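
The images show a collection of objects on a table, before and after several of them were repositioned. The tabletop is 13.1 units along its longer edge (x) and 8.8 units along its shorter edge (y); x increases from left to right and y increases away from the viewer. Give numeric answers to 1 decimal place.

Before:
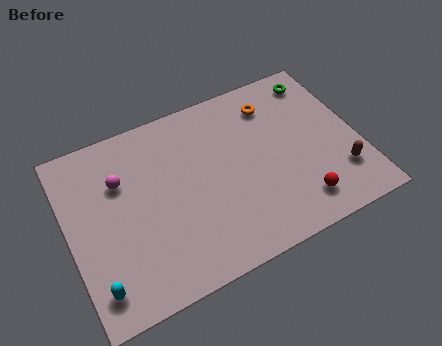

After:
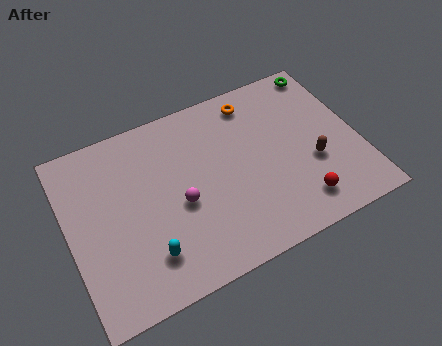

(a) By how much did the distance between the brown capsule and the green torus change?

-0.4

The distance was about 5.2 in the first image and 4.8 in the second, so they moved 0.4 units closer together.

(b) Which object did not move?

the red sphere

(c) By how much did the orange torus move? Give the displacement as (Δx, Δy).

(-0.8, 0.5)

The orange torus was at about (9.6, 7.0) and moved to about (8.8, 7.5).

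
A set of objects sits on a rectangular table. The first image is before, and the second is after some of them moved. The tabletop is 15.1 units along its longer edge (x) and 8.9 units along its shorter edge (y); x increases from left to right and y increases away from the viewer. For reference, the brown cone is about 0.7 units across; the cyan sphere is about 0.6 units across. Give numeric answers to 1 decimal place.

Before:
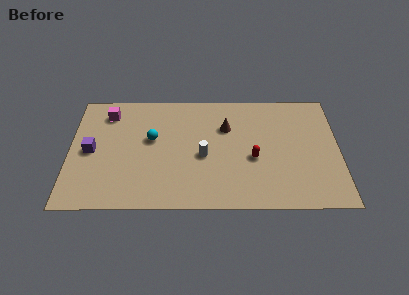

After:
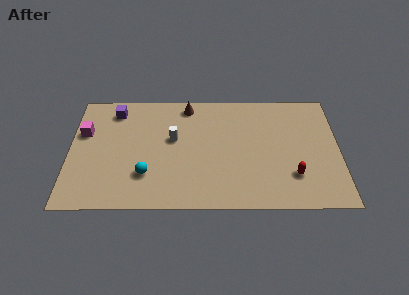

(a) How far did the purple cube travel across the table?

3.4

The purple cube was near (1.2, 4.3) before and (2.5, 7.4) after, so it travelled √(1.3² + 3.1²) ≈ 3.4 units.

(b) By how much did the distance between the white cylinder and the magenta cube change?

-1.3

Before: roughly 6.3 units apart; after: 5.0. That's 1.3 units closer together.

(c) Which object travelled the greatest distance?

the purple cube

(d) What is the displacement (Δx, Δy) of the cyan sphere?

(-0.3, -2.7)

The cyan sphere started near (4.6, 5.2) and ended near (4.3, 2.5).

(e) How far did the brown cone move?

2.8

From (8.8, 6.1) to (6.6, 7.8), the brown cone covered √(2.2² + 1.7²) ≈ 2.8 units.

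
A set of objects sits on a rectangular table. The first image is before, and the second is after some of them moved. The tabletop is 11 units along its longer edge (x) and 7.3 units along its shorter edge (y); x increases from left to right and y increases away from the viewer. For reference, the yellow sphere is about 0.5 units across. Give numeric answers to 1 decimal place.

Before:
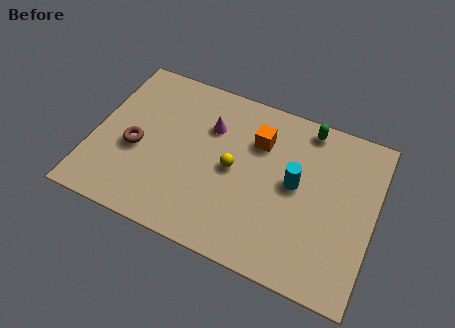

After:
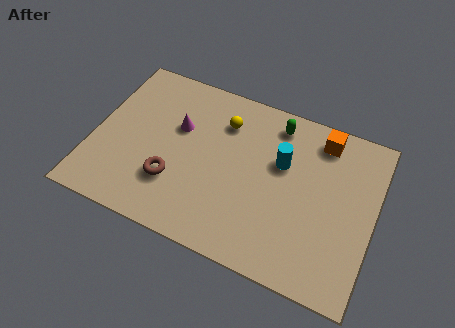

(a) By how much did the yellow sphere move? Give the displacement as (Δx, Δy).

(-0.6, 1.9)

The yellow sphere was at about (5.5, 3.6) and moved to about (4.9, 5.5).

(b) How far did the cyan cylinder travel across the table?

0.9

The cyan cylinder was near (7.9, 3.9) before and (7.3, 4.6) after, so it travelled √(0.6² + 0.7²) ≈ 0.9 units.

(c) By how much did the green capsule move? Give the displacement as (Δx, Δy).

(-1.2, -0.3)

From the two frames, the green capsule sits at roughly (8.1, 6.5) before and (6.9, 6.2) after.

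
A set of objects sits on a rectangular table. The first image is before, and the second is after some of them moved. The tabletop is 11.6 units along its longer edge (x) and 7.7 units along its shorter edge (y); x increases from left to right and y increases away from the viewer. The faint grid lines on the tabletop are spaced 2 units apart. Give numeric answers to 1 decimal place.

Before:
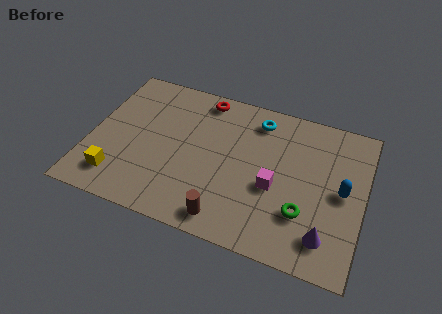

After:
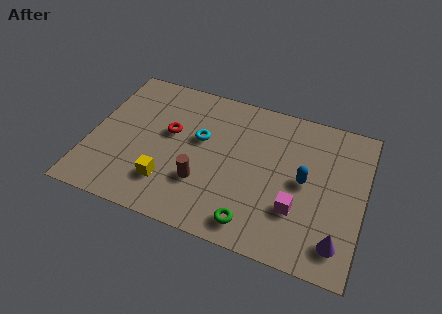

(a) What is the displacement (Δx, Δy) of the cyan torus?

(-2.3, -1.8)

The cyan torus started near (6.9, 6.4) and ended near (4.6, 4.6).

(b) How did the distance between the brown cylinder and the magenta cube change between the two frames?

+1.2

The distance was about 2.8 in the first image and 4.0 in the second, so they moved 1.2 units further apart.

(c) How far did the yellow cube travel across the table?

2.1

From (1.4, 1.5) to (3.5, 1.9), the yellow cube covered √(2.1² + 0.4²) ≈ 2.1 units.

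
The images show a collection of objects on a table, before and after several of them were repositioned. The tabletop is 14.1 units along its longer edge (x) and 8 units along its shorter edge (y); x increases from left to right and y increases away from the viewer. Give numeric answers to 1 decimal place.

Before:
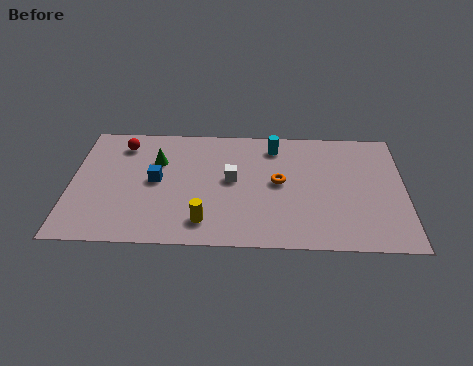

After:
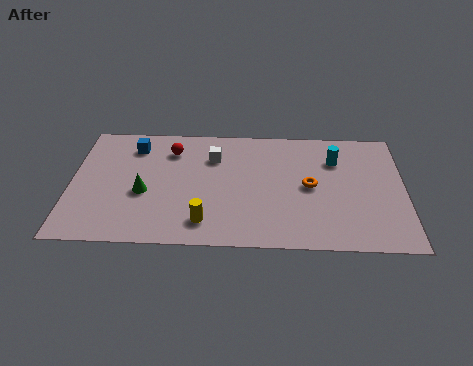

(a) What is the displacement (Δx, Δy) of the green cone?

(-0.5, -2.1)

The green cone was at about (3.6, 5.4) and moved to about (3.1, 3.3).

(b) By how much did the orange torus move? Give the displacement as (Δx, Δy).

(1.3, -0.2)

The orange torus started near (8.8, 4.2) and ended near (10.1, 4.0).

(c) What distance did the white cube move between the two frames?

1.7

The white cube was near (6.8, 4.3) before and (6.0, 5.8) after, so it travelled √(0.8² + 1.5²) ≈ 1.7 units.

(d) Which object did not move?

the yellow cylinder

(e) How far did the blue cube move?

2.5

The blue cube was near (3.6, 4.1) before and (2.6, 6.4) after, so it travelled √(1.0² + 2.3²) ≈ 2.5 units.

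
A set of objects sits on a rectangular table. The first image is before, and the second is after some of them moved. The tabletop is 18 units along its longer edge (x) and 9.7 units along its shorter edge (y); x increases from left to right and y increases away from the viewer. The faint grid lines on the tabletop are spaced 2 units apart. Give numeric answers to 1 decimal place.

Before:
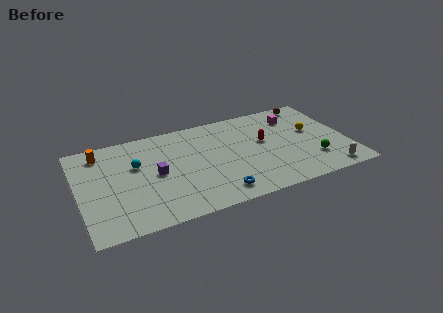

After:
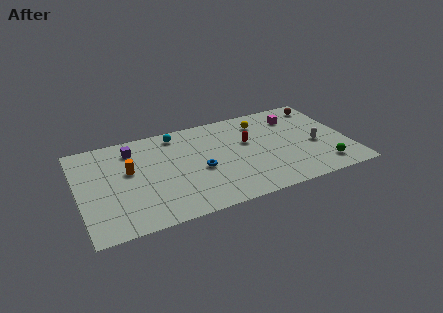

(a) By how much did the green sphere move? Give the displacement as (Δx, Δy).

(0.5, -0.9)

From the two frames, the green sphere sits at roughly (15.5, 2.6) before and (16.0, 1.7) after.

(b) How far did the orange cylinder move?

2.9

The orange cylinder moved from about (1.7, 8.1) to (3.4, 5.7), a distance of √(1.7² + 2.4²) ≈ 2.9.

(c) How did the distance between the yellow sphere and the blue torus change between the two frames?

-2.3

The distance was about 8.0 in the first image and 5.7 in the second, so they moved 2.3 units closer together.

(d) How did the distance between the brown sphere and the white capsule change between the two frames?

-3.4

Before: roughly 7.6 units apart; after: 4.2. That's 3.4 units closer together.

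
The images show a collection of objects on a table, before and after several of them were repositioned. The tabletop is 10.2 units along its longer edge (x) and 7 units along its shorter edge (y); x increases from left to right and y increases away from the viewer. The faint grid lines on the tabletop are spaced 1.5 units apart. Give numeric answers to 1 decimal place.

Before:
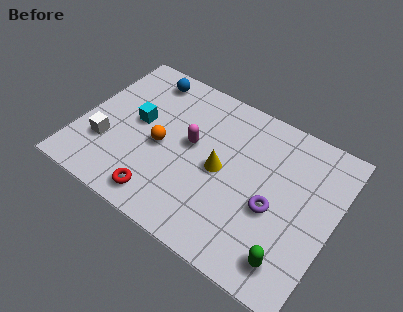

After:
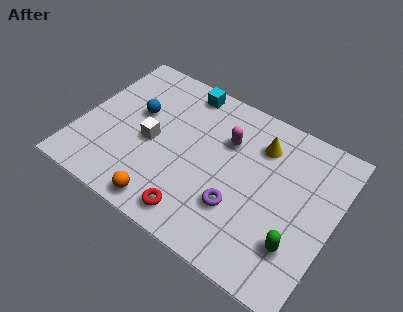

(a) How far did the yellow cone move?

2.3

The yellow cone was near (5.7, 3.4) before and (7.0, 5.3) after, so it travelled √(1.3² + 1.9²) ≈ 2.3 units.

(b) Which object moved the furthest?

the cyan cube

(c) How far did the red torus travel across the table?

1.4

The red torus was near (3.7, 1.0) before and (5.1, 1.0) after, so it travelled √(1.4² + 0.0²) ≈ 1.4 units.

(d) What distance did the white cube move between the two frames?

2.0

From (1.2, 2.2) to (2.9, 3.2), the white cube covered √(1.7² + 1.0²) ≈ 2.0 units.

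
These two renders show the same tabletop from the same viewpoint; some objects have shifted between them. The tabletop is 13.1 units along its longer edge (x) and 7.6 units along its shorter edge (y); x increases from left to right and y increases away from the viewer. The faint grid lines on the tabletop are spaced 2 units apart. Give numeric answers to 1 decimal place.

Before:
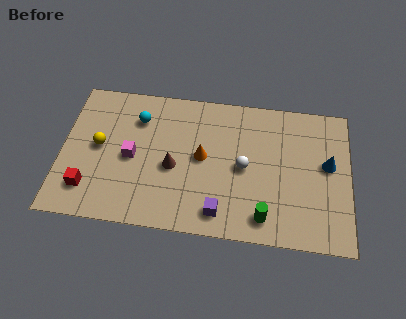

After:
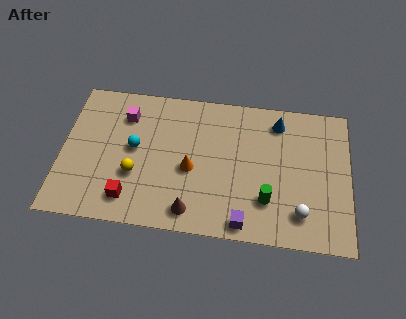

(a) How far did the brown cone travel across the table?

2.4

The brown cone moved from about (5.1, 3.3) to (6.0, 1.1), a distance of √(0.9² + 2.2²) ≈ 2.4.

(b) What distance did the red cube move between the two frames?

1.9

The red cube was near (1.3, 1.7) before and (3.2, 1.4) after, so it travelled √(1.9² + 0.3²) ≈ 1.9 units.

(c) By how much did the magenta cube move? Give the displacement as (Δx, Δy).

(-0.4, 2.2)

From the two frames, the magenta cube sits at roughly (3.2, 3.6) before and (2.8, 5.8) after.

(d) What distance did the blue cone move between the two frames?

3.0

From (12.1, 4.3) to (9.8, 6.3), the blue cone covered √(2.3² + 2.0²) ≈ 3.0 units.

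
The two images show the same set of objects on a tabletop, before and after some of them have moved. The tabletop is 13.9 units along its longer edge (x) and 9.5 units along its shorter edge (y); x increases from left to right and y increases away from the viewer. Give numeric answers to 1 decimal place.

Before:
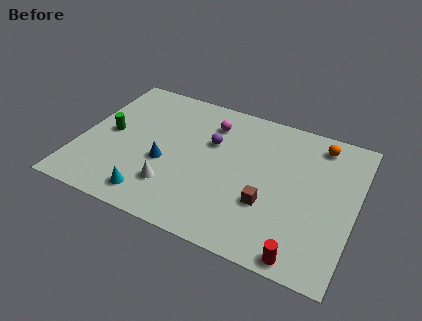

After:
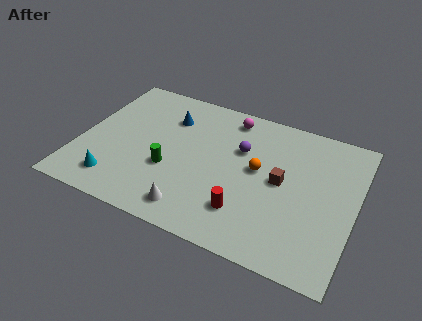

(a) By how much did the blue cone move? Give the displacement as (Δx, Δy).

(-0.2, 3.2)

The blue cone was at about (4.4, 3.8) and moved to about (4.2, 7.0).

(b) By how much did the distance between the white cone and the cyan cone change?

+2.7

Before: roughly 1.3 units apart; after: 4.0. That's 2.7 units further apart.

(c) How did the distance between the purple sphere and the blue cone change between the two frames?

+0.8

The distance was about 3.1 in the first image and 3.9 in the second, so they moved 0.8 units further apart.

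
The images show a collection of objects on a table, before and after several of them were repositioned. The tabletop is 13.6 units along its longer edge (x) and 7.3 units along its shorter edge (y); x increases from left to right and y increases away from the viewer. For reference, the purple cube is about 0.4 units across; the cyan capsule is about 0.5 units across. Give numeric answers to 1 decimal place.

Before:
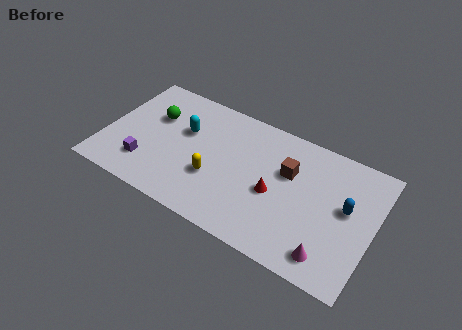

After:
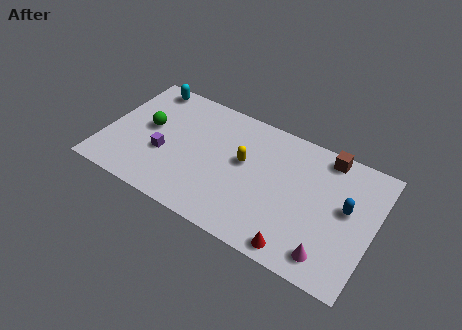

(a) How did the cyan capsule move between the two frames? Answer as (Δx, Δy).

(-2.3, 1.9)

From the two frames, the cyan capsule sits at roughly (3.9, 4.6) before and (1.6, 6.5) after.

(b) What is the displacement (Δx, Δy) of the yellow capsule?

(1.3, 1.6)

The yellow capsule was at about (5.7, 2.6) and moved to about (7.0, 4.2).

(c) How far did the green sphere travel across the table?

0.8

From (2.3, 4.8) to (2.1, 4.0), the green sphere covered √(0.2² + 0.8²) ≈ 0.8 units.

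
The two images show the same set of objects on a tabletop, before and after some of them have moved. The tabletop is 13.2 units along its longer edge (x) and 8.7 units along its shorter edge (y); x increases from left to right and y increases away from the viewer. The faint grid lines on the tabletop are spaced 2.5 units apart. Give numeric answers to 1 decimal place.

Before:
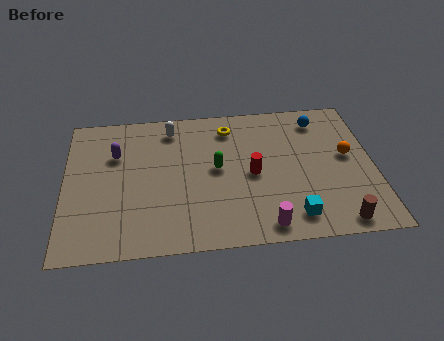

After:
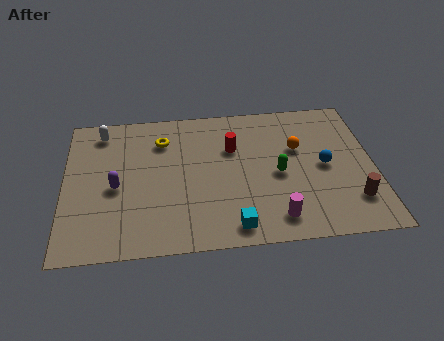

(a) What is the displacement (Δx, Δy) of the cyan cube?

(-2.5, -0.3)

The cyan cube started near (9.6, 1.4) and ended near (7.1, 1.1).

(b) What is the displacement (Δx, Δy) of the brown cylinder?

(0.7, 1.2)

The brown cylinder was at about (11.5, 0.9) and moved to about (12.2, 2.1).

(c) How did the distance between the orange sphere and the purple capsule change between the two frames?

-2.0

They were about 10.0 units apart before and 8.0 after — 2.0 units closer together.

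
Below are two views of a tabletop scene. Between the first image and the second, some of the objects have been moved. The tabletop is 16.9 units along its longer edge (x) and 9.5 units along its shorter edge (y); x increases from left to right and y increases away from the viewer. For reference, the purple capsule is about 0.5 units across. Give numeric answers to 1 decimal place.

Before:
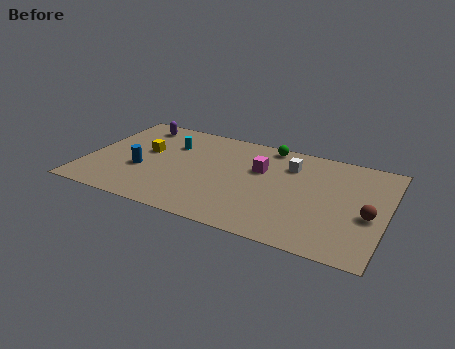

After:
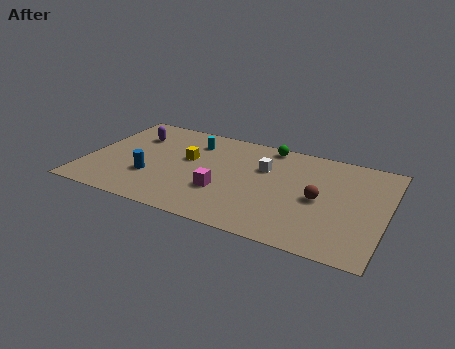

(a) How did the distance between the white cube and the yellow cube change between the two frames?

-3.9

Before: roughly 8.3 units apart; after: 4.4. That's 3.9 units closer together.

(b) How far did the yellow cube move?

2.4

The yellow cube moved from about (3.2, 5.5) to (5.6, 5.6), a distance of √(2.4² + 0.1²) ≈ 2.4.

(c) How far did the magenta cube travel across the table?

3.4

The magenta cube moved from about (9.7, 6.1) to (7.9, 3.2), a distance of √(1.8² + 2.9²) ≈ 3.4.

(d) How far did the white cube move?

1.6

From (11.3, 7.1) to (9.9, 6.3), the white cube covered √(1.4² + 0.8²) ≈ 1.6 units.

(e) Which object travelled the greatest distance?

the magenta cube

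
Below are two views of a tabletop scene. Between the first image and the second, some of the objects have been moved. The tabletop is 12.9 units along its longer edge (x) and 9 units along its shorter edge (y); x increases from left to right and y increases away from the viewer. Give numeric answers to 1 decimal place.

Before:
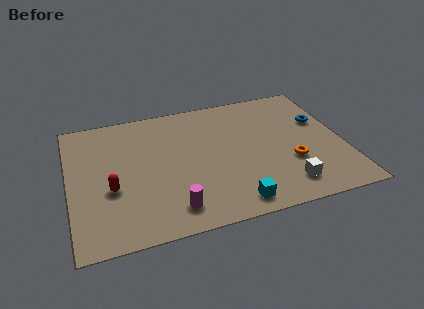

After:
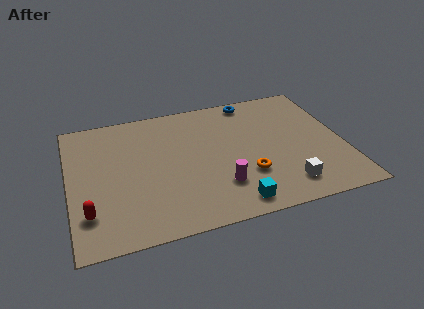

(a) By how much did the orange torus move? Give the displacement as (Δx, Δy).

(-2.1, -0.3)

The orange torus started near (10.3, 3.1) and ended near (8.2, 2.8).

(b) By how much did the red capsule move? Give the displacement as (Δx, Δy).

(-1.1, -1.3)

From the two frames, the red capsule sits at roughly (1.9, 3.5) before and (0.8, 2.2) after.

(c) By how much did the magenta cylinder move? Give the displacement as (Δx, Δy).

(2.3, 0.9)

The magenta cylinder was at about (4.6, 1.5) and moved to about (6.9, 2.4).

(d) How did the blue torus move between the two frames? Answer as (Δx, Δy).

(-3.1, 2.4)

The blue torus was at about (12.0, 5.7) and moved to about (8.9, 8.1).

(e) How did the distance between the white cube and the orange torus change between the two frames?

+0.5

Before: roughly 1.6 units apart; after: 2.1. That's 0.5 units further apart.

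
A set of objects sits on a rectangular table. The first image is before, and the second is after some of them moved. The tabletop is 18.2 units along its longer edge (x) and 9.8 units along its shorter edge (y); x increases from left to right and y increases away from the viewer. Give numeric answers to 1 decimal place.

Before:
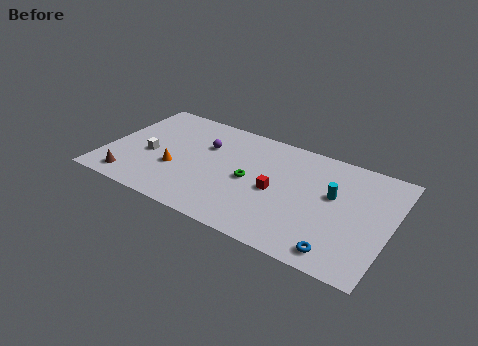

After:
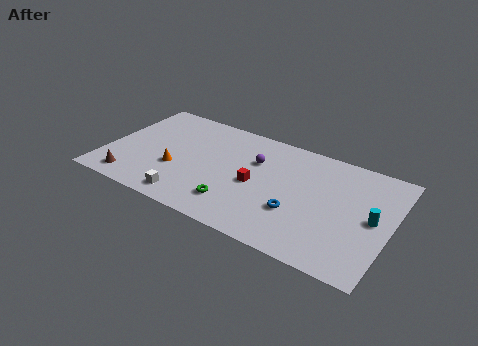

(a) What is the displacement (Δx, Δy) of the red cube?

(-1.3, 0.0)

The red cube was at about (11.0, 4.5) and moved to about (9.7, 4.5).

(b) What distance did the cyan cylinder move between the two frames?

2.8

The cyan cylinder was near (14.5, 5.8) before and (17.1, 4.9) after, so it travelled √(2.6² + 0.9²) ≈ 2.8 units.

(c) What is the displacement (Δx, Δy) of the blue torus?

(-2.9, 2.0)

From the two frames, the blue torus sits at roughly (15.4, 1.3) before and (12.5, 3.3) after.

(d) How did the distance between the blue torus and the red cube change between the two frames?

-2.4

They were about 5.4 units apart before and 3.0 after — 2.4 units closer together.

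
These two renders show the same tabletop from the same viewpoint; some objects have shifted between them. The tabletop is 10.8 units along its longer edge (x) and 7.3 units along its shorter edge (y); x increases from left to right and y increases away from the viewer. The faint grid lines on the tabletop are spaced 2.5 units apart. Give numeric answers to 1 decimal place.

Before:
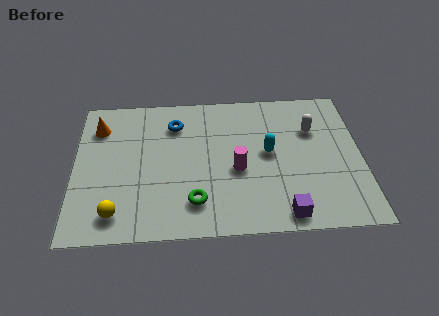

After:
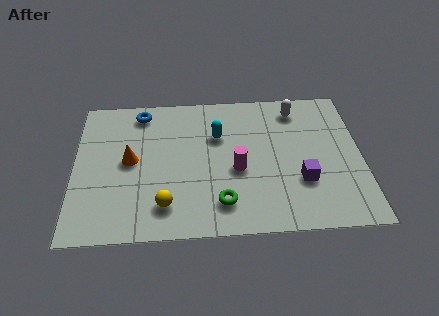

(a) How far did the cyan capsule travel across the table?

2.1

From (7.3, 3.9) to (5.4, 4.9), the cyan capsule covered √(1.9² + 1.0²) ≈ 2.1 units.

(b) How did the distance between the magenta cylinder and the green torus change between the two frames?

-0.5

Before: roughly 2.2 units apart; after: 1.7. That's 0.5 units closer together.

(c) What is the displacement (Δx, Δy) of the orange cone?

(1.2, -1.8)

The orange cone was at about (0.9, 5.6) and moved to about (2.1, 3.8).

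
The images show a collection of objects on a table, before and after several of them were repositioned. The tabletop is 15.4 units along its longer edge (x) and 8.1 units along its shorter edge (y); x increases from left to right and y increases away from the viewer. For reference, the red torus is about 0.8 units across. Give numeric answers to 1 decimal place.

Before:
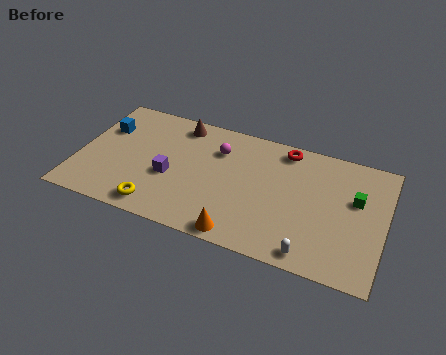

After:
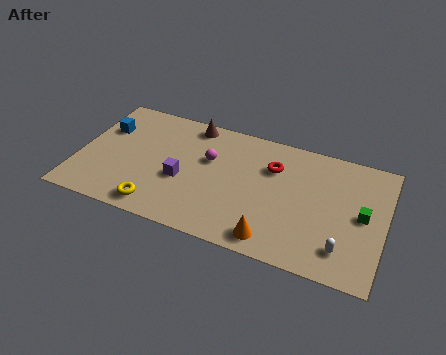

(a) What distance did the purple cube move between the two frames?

0.6

From (4.7, 3.3) to (5.3, 3.3), the purple cube covered √(0.6² + 0.0²) ≈ 0.6 units.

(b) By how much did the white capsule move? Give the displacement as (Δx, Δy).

(1.5, 0.8)

The white capsule started near (12.0, 0.9) and ended near (13.5, 1.7).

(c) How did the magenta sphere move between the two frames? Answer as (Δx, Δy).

(-0.4, -0.8)

The magenta sphere started near (6.9, 5.9) and ended near (6.5, 5.1).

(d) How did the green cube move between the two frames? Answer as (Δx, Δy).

(0.4, -0.9)

The green cube started near (13.9, 5.0) and ended near (14.3, 4.1).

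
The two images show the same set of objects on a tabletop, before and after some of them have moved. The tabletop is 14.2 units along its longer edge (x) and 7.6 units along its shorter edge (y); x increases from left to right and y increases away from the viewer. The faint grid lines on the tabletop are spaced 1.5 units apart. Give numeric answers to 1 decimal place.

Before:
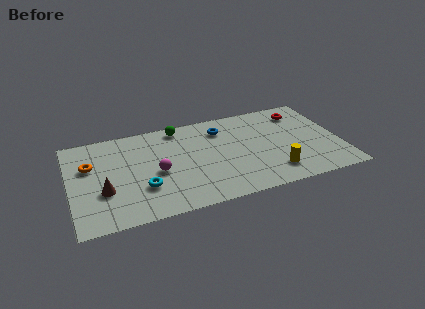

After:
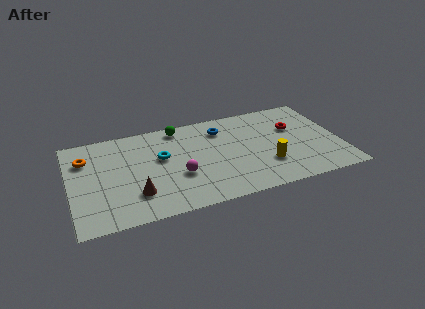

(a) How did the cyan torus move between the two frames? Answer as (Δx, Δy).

(1.1, 2.1)

The cyan torus was at about (3.7, 2.4) and moved to about (4.8, 4.5).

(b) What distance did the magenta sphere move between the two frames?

1.3

The magenta sphere moved from about (4.5, 3.4) to (5.6, 2.8), a distance of √(1.1² + 0.6²) ≈ 1.3.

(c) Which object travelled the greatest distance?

the cyan torus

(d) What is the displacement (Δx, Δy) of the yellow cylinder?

(-0.3, 0.7)

The yellow cylinder started near (10.5, 1.6) and ended near (10.2, 2.3).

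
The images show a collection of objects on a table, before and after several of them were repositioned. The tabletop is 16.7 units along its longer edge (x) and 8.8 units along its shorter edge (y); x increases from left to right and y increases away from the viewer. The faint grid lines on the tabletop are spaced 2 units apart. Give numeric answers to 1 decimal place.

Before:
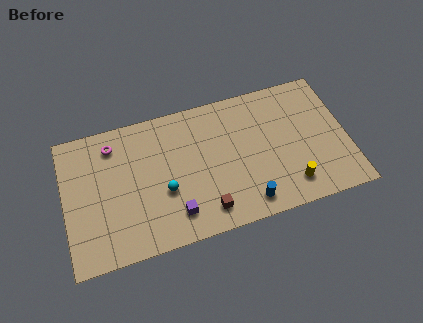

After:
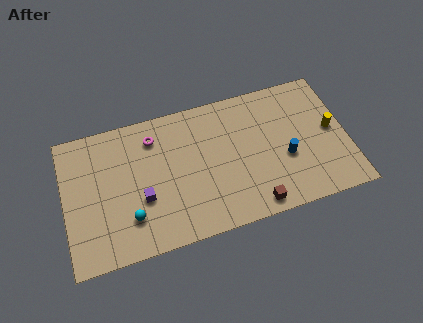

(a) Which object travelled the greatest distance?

the yellow cylinder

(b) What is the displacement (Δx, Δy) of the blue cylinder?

(2.5, 2.2)

The blue cylinder was at about (10.5, 1.3) and moved to about (13.0, 3.5).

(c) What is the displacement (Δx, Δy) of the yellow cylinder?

(2.7, 2.9)

From the two frames, the yellow cylinder sits at roughly (13.1, 1.7) before and (15.8, 4.6) after.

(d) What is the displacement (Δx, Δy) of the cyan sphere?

(-2.1, -1.1)

The cyan sphere was at about (5.8, 3.4) and moved to about (3.7, 2.3).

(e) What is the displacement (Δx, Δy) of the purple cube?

(-1.8, 1.5)

From the two frames, the purple cube sits at roughly (6.3, 1.8) before and (4.5, 3.3) after.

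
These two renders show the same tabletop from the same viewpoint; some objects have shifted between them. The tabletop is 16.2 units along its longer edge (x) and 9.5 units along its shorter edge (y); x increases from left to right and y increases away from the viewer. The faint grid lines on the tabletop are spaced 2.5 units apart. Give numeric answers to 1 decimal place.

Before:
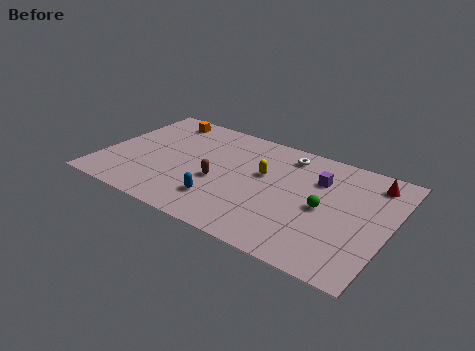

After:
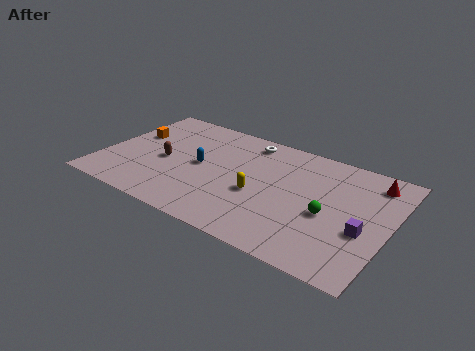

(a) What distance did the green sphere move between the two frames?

0.5

From (12.6, 4.5) to (12.9, 4.1), the green sphere covered √(0.3² + 0.4²) ≈ 0.5 units.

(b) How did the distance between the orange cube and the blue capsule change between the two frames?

-3.1

They were about 7.4 units apart before and 4.3 after — 3.1 units closer together.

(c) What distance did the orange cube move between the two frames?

2.6

From (2.6, 8.2) to (1.3, 5.9), the orange cube covered √(1.3² + 2.3²) ≈ 2.6 units.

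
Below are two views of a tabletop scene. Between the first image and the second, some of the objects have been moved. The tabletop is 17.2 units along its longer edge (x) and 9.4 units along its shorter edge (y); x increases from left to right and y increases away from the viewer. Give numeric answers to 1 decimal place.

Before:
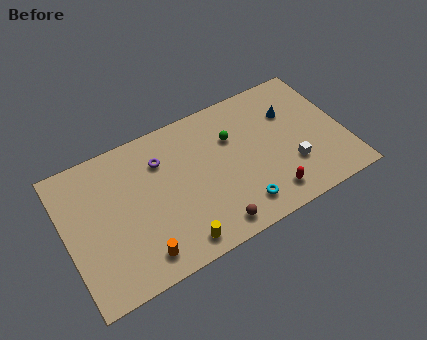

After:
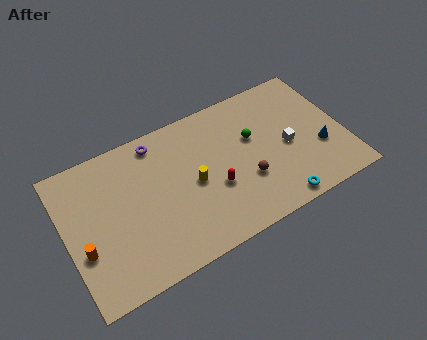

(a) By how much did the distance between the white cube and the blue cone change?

-1.5

They were about 3.6 units apart before and 2.1 after — 1.5 units closer together.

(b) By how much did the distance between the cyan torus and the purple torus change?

+3.1

Before: roughly 6.7 units apart; after: 9.8. That's 3.1 units further apart.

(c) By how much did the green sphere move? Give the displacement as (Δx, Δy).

(1.2, -0.6)

From the two frames, the green sphere sits at roughly (10.5, 6.4) before and (11.7, 5.8) after.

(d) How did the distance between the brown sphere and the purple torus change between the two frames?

+0.8

The distance was about 6.2 in the first image and 7.0 in the second, so they moved 0.8 units further apart.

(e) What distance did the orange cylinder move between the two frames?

3.7

The orange cylinder was near (4.1, 1.5) before and (0.9, 3.4) after, so it travelled √(3.2² + 1.9²) ≈ 3.7 units.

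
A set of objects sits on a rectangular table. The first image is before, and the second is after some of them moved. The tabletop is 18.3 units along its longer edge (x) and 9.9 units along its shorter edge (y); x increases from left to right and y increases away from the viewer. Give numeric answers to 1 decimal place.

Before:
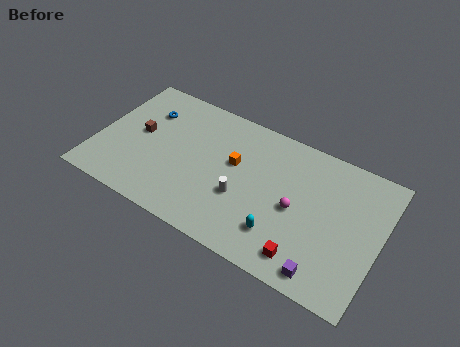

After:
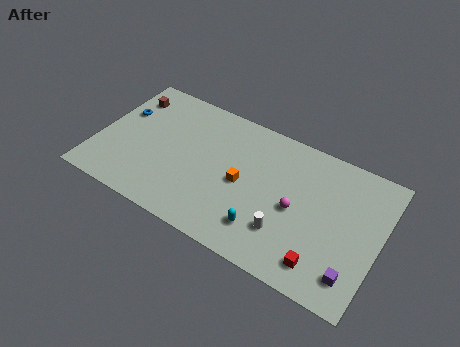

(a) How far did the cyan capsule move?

1.0

The cyan capsule was near (12.3, 2.4) before and (11.3, 2.2) after, so it travelled √(1.0² + 0.2²) ≈ 1.0 units.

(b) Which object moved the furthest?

the white cylinder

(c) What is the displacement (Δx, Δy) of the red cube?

(1.1, 0.1)

The red cube started near (14.0, 1.6) and ended near (15.1, 1.7).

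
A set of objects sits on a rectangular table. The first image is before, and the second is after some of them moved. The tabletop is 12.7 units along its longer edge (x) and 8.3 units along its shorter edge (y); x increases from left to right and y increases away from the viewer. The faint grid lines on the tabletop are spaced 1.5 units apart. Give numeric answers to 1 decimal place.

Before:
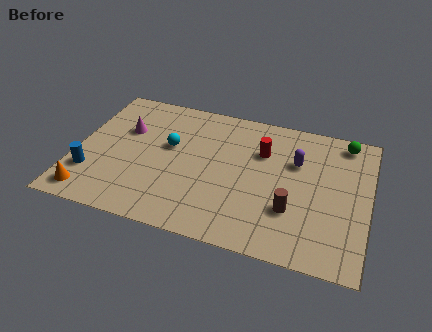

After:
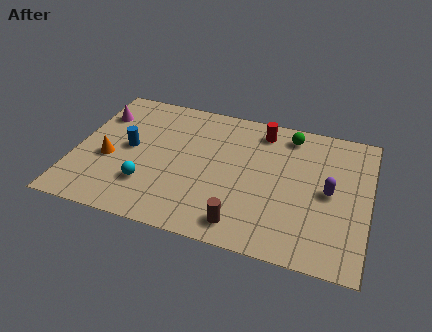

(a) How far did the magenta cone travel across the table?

1.4

The magenta cone was near (2.0, 5.4) before and (0.8, 6.1) after, so it travelled √(1.2² + 0.7²) ≈ 1.4 units.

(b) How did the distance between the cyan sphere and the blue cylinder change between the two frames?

-1.9

Before: roughly 4.1 units apart; after: 2.2. That's 1.9 units closer together.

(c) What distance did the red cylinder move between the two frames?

1.3

The red cylinder was near (8.0, 5.7) before and (7.9, 7.0) after, so it travelled √(0.1² + 1.3²) ≈ 1.3 units.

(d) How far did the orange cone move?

2.4

The orange cone moved from about (0.9, 1.1) to (1.5, 3.4), a distance of √(0.6² + 2.3²) ≈ 2.4.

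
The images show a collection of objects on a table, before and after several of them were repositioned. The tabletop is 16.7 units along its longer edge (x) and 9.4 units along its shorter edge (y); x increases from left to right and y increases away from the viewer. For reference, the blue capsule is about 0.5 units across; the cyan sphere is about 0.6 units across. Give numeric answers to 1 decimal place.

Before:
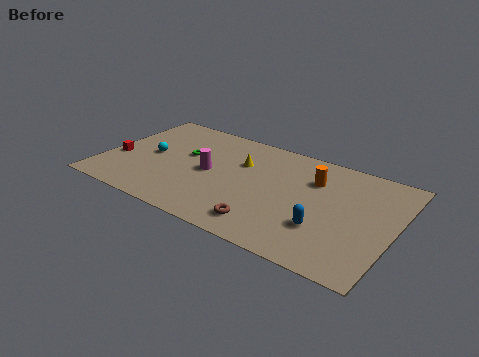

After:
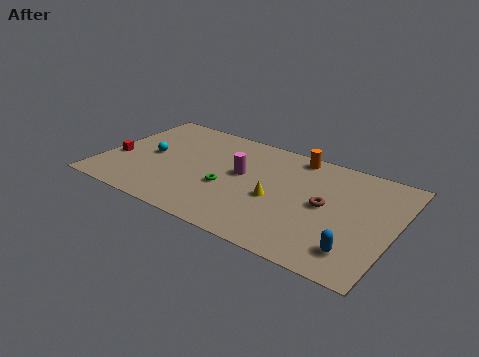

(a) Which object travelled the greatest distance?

the brown torus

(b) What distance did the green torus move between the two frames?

3.4

The green torus moved from about (4.5, 5.6) to (7.3, 3.7), a distance of √(2.8² + 1.9²) ≈ 3.4.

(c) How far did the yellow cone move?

3.3

From (7.7, 6.3) to (10.1, 4.0), the yellow cone covered √(2.4² + 2.3²) ≈ 3.3 units.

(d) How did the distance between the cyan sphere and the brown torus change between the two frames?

+2.3

Before: roughly 7.9 units apart; after: 10.2. That's 2.3 units further apart.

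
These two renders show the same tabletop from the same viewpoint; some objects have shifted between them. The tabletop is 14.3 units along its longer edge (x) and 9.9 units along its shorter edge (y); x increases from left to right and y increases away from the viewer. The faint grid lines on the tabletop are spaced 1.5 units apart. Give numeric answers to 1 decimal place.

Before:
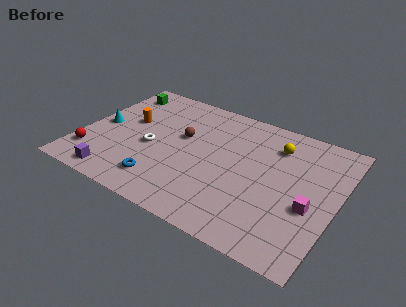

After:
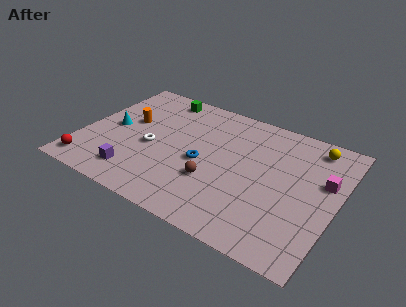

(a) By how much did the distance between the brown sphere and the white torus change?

+1.6

They were about 2.2 units apart before and 3.8 after — 1.6 units further apart.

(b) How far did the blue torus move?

3.1

The blue torus was near (5.0, 1.9) before and (6.9, 4.4) after, so it travelled √(1.9² + 2.5²) ≈ 3.1 units.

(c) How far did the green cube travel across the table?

2.5

The green cube moved from about (1.3, 8.2) to (3.7, 8.7), a distance of √(2.4² + 0.5²) ≈ 2.5.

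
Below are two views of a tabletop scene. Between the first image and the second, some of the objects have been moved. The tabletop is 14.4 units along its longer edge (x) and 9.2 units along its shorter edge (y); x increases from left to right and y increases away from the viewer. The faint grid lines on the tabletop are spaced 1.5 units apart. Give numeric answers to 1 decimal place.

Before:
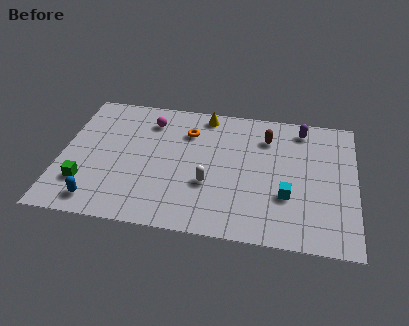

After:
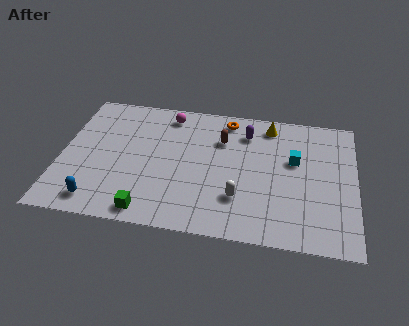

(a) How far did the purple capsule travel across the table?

2.8

The purple capsule moved from about (11.7, 7.9) to (9.0, 7.2), a distance of √(2.7² + 0.7²) ≈ 2.8.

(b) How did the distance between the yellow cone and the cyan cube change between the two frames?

-4.0

The distance was about 6.6 in the first image and 2.6 in the second, so they moved 4.0 units closer together.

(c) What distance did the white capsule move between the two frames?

1.7

From (7.3, 3.3) to (8.8, 2.6), the white capsule covered √(1.5² + 0.7²) ≈ 1.7 units.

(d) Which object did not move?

the blue capsule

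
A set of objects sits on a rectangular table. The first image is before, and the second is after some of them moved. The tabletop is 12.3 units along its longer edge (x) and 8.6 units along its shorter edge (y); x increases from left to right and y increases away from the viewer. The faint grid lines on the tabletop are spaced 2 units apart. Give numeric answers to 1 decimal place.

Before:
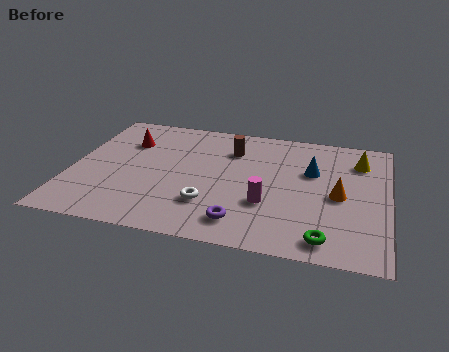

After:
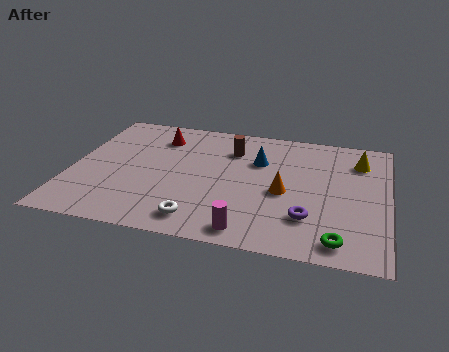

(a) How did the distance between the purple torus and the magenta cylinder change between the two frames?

+0.9

They were about 1.7 units apart before and 2.6 after — 0.9 units further apart.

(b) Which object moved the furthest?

the purple torus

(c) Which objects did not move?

the brown cylinder and the yellow cone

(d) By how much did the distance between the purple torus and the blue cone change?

-0.6

Before: roughly 4.7 units apart; after: 4.1. That's 0.6 units closer together.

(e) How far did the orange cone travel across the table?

2.1

The orange cone was near (10.4, 4.0) before and (8.3, 3.8) after, so it travelled √(2.1² + 0.2²) ≈ 2.1 units.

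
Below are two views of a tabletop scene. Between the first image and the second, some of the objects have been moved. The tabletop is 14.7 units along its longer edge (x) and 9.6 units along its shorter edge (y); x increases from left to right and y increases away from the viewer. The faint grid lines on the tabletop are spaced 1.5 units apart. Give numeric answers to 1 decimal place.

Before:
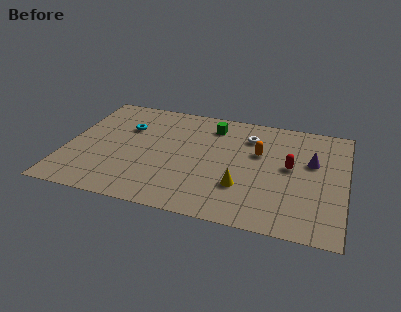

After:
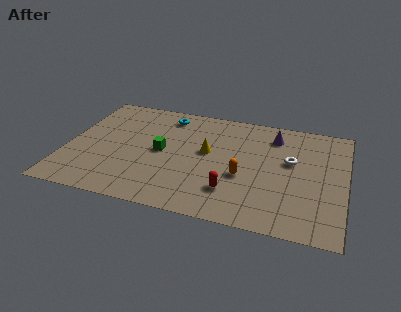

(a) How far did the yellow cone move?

3.2

The yellow cone was near (9.4, 2.9) before and (7.4, 5.4) after, so it travelled √(2.0² + 2.5²) ≈ 3.2 units.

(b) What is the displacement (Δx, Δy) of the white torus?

(2.3, -1.6)

The white torus started near (9.5, 7.3) and ended near (11.8, 5.7).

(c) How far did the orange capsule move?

2.3

The orange capsule was near (10.1, 6.0) before and (9.4, 3.8) after, so it travelled √(0.7² + 2.2²) ≈ 2.3 units.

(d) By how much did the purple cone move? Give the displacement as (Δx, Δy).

(-2.1, 1.8)

From the two frames, the purple cone sits at roughly (12.9, 5.9) before and (10.8, 7.7) after.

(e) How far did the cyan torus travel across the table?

2.6

From (3.0, 6.5) to (5.0, 8.1), the cyan torus covered √(2.0² + 1.6²) ≈ 2.6 units.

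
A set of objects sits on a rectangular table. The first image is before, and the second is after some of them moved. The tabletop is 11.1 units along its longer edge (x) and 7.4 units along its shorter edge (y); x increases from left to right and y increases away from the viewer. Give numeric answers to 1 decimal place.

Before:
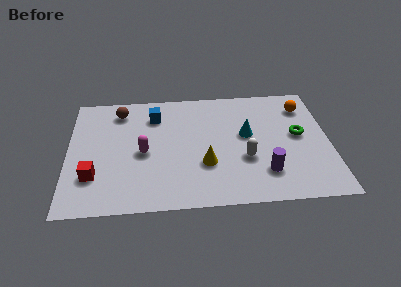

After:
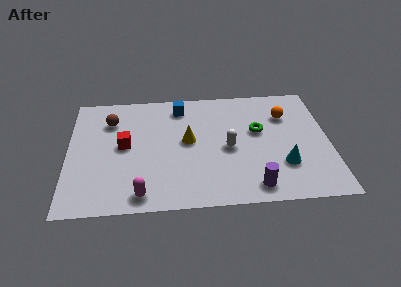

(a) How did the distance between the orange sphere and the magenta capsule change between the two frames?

+0.3

The distance was about 7.3 in the first image and 7.6 in the second, so they moved 0.3 units further apart.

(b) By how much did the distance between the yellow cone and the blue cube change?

-1.6

Before: roughly 3.8 units apart; after: 2.2. That's 1.6 units closer together.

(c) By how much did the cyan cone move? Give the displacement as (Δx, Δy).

(1.5, -2.0)

The cyan cone started near (7.6, 4.2) and ended near (9.1, 2.2).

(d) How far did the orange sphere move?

0.9

From (10.1, 5.8) to (9.3, 5.3), the orange sphere covered √(0.8² + 0.5²) ≈ 0.9 units.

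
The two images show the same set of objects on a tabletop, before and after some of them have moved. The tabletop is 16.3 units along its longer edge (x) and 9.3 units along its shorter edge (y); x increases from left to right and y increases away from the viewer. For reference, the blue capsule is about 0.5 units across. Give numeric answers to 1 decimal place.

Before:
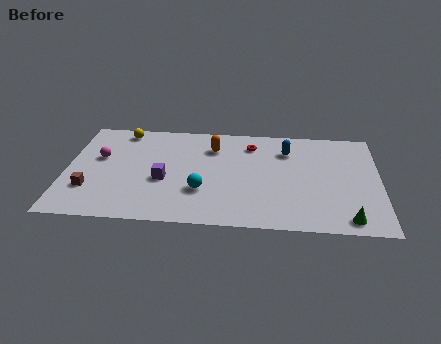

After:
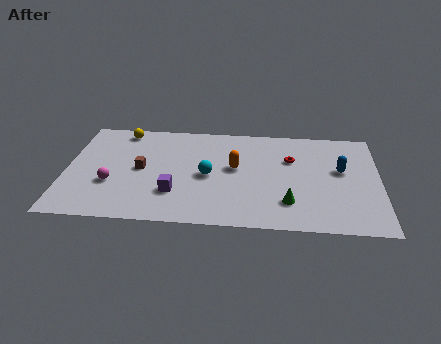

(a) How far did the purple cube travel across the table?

1.3

The purple cube was near (5.1, 3.8) before and (5.7, 2.7) after, so it travelled √(0.6² + 1.1²) ≈ 1.3 units.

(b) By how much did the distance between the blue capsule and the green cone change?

-2.6

Before: roughly 6.7 units apart; after: 4.1. That's 2.6 units closer together.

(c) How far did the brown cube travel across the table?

3.3

The brown cube was near (1.3, 2.7) before and (3.9, 4.7) after, so it travelled √(2.6² + 2.0²) ≈ 3.3 units.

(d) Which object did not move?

the yellow sphere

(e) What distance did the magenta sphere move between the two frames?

2.4

The magenta sphere was near (1.7, 5.6) before and (2.4, 3.3) after, so it travelled √(0.7² + 2.3²) ≈ 2.4 units.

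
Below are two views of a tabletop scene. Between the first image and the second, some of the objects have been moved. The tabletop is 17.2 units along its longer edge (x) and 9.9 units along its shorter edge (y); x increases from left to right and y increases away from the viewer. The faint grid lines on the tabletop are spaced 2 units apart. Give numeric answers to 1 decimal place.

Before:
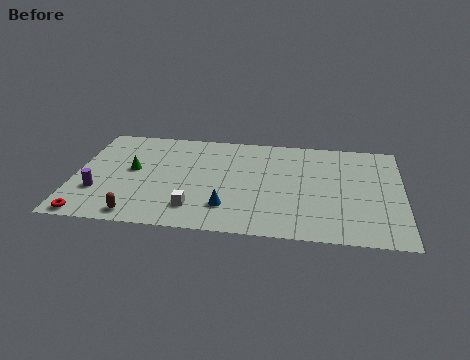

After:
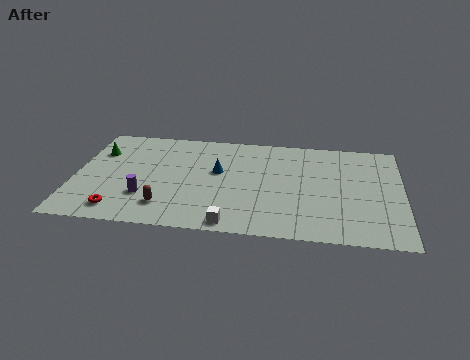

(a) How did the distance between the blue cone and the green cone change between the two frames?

+0.6

They were about 5.9 units apart before and 6.5 after — 0.6 units further apart.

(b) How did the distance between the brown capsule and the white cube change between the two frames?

+0.6

Before: roughly 3.1 units apart; after: 3.7. That's 0.6 units further apart.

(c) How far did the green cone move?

2.5

The green cone moved from about (3.0, 5.4) to (1.1, 7.0), a distance of √(1.9² + 1.6²) ≈ 2.5.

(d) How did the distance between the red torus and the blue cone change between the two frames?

-0.7

The distance was about 7.3 in the first image and 6.6 in the second, so they moved 0.7 units closer together.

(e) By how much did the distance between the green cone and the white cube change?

+4.8

The distance was about 4.7 in the first image and 9.5 in the second, so they moved 4.8 units further apart.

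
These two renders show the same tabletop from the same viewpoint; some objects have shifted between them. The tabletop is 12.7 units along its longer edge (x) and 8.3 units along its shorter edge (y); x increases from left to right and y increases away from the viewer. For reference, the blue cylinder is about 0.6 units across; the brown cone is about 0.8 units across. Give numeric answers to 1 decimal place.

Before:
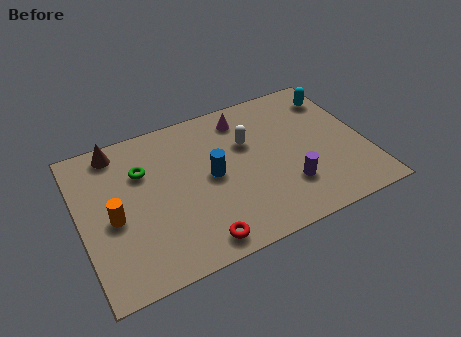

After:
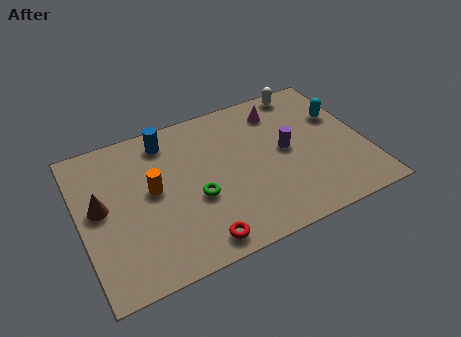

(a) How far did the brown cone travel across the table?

3.0

The brown cone was near (1.9, 7.3) before and (0.9, 4.5) after, so it travelled √(1.0² + 2.8²) ≈ 3.0 units.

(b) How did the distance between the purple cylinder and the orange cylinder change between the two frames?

-1.7

They were about 7.7 units apart before and 6.0 after — 1.7 units closer together.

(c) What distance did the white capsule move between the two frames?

3.6

From (7.6, 5.4) to (10.5, 7.5), the white capsule covered √(2.9² + 2.1²) ≈ 3.6 units.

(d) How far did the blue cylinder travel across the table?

3.3

The blue cylinder was near (5.8, 4.2) before and (4.1, 7.0) after, so it travelled √(1.7² + 2.8²) ≈ 3.3 units.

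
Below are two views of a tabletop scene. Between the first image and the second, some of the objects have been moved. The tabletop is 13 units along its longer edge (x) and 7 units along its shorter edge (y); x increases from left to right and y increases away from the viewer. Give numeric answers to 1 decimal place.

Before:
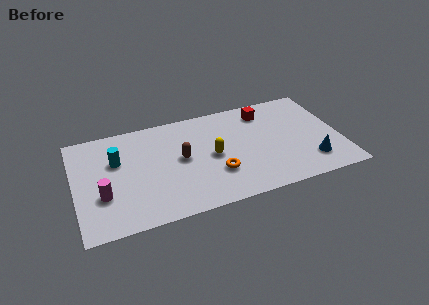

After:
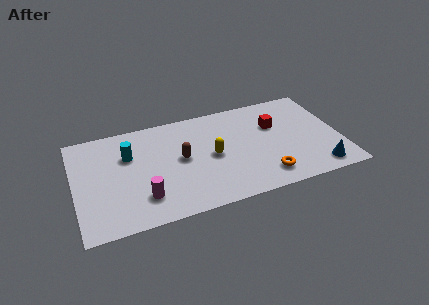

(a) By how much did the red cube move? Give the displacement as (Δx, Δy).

(0.4, -1.1)

The red cube was at about (9.5, 5.7) and moved to about (9.9, 4.6).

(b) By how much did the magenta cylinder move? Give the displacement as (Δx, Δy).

(1.9, -0.7)

The magenta cylinder was at about (1.3, 2.4) and moved to about (3.2, 1.7).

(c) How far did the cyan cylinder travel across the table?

0.6

From (2.1, 4.5) to (2.7, 4.7), the cyan cylinder covered √(0.6² + 0.2²) ≈ 0.6 units.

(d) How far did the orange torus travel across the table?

2.5

From (6.8, 2.2) to (9.1, 1.3), the orange torus covered √(2.3² + 0.9²) ≈ 2.5 units.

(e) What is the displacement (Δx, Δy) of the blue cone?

(0.3, -0.6)

The blue cone was at about (11.4, 1.6) and moved to about (11.7, 1.0).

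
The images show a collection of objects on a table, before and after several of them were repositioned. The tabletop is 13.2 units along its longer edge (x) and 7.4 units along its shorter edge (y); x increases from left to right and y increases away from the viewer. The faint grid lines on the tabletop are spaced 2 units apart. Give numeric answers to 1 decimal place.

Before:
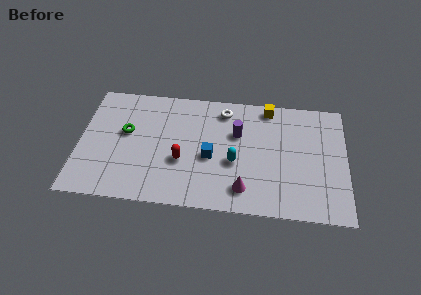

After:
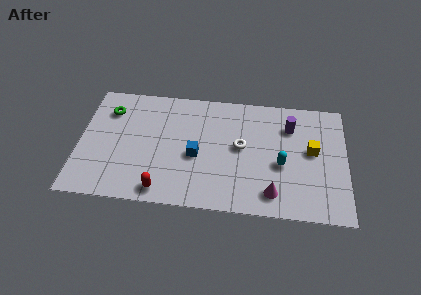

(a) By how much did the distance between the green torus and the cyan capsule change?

+3.4

The distance was about 5.6 in the first image and 9.0 in the second, so they moved 3.4 units further apart.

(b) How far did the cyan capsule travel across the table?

2.3

The cyan capsule moved from about (7.7, 3.0) to (10.0, 3.1), a distance of √(2.3² + 0.1²) ≈ 2.3.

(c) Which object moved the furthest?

the yellow cube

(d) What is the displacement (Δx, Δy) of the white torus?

(0.9, -2.2)

The white torus started near (7.1, 6.2) and ended near (8.0, 4.0).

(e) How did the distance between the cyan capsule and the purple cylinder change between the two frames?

+0.6

The distance was about 1.8 in the first image and 2.4 in the second, so they moved 0.6 units further apart.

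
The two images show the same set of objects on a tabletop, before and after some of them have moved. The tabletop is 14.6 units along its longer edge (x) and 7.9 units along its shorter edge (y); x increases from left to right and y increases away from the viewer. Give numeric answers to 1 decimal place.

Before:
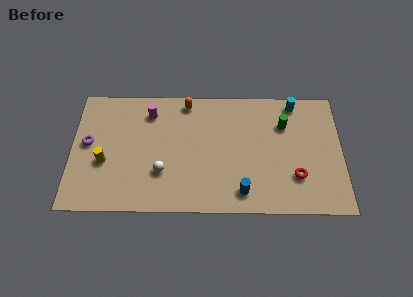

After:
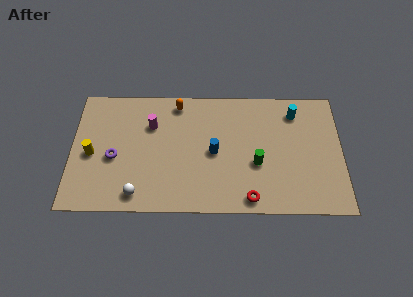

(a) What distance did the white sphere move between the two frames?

1.9

From (4.9, 2.5) to (3.6, 1.1), the white sphere covered √(1.3² + 1.4²) ≈ 1.9 units.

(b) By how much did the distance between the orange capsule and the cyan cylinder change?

+0.5

They were about 5.9 units apart before and 6.4 after — 0.5 units further apart.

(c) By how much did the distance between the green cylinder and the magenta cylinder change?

-1.1

The distance was about 7.3 in the first image and 6.2 in the second, so they moved 1.1 units closer together.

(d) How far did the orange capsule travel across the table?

0.5

The orange capsule was near (6.2, 7.0) before and (5.7, 6.9) after, so it travelled √(0.5² + 0.1²) ≈ 0.5 units.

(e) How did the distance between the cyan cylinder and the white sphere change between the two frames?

+1.5

They were about 8.5 units apart before and 10.0 after — 1.5 units further apart.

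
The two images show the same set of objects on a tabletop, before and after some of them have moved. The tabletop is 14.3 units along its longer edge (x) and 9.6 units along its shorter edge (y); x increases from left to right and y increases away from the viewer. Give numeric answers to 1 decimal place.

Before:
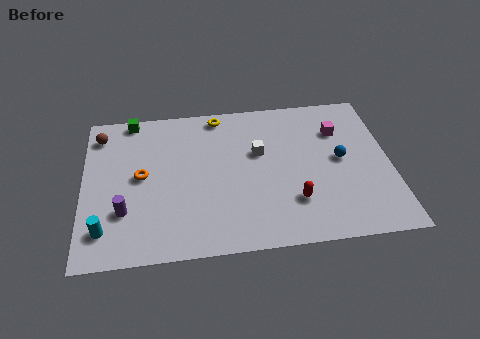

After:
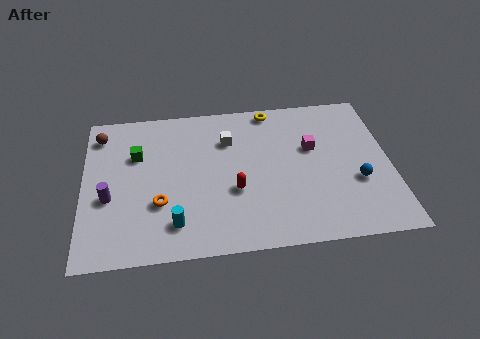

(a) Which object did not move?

the brown sphere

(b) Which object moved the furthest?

the cyan cylinder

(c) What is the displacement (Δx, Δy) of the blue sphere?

(0.7, -1.5)

The blue sphere started near (12.0, 5.0) and ended near (12.7, 3.5).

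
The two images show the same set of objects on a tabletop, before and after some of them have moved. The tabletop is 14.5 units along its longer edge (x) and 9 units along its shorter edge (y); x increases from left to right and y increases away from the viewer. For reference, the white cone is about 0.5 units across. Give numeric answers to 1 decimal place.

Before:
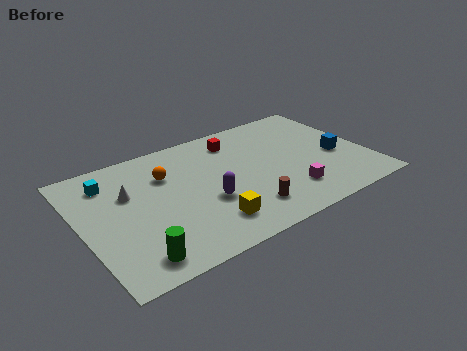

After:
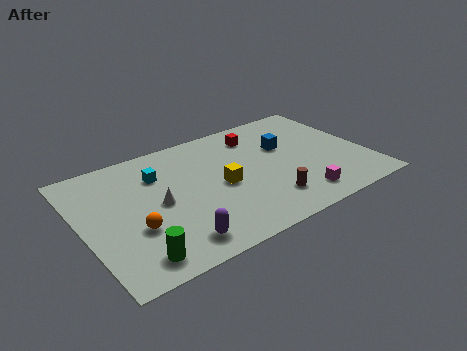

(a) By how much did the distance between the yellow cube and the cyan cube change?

-3.0

They were about 6.7 units apart before and 3.7 after — 3.0 units closer together.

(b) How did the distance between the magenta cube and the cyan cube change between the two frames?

-1.7

They were about 9.8 units apart before and 8.1 after — 1.7 units closer together.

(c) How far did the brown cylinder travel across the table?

1.2

From (7.8, 1.9) to (9.0, 2.0), the brown cylinder covered √(1.2² + 0.1²) ≈ 1.2 units.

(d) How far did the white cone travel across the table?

1.9

From (2.5, 5.8) to (3.8, 4.4), the white cone covered √(1.3² + 1.4²) ≈ 1.9 units.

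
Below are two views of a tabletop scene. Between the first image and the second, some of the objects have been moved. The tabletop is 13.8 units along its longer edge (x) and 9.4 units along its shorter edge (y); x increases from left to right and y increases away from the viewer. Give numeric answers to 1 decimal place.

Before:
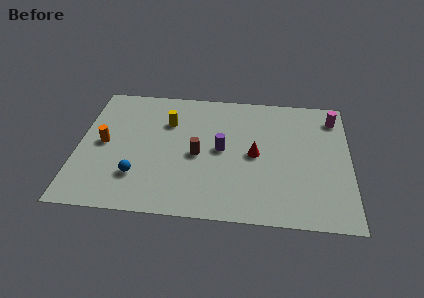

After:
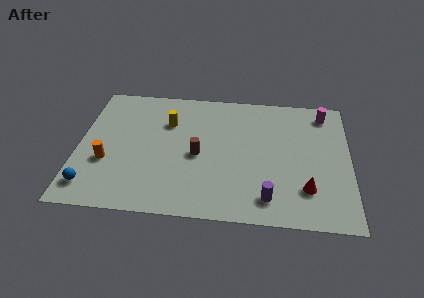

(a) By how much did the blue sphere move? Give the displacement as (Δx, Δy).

(-2.3, -0.9)

The blue sphere started near (3.1, 2.5) and ended near (0.8, 1.6).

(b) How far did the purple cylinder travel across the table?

4.0

The purple cylinder was near (7.3, 4.8) before and (9.7, 1.6) after, so it travelled √(2.4² + 3.2²) ≈ 4.0 units.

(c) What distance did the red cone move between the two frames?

3.4

The red cone moved from about (9.0, 4.6) to (11.6, 2.4), a distance of √(2.6² + 2.2²) ≈ 3.4.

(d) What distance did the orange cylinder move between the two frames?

1.3

The orange cylinder was near (1.3, 4.7) before and (1.5, 3.4) after, so it travelled √(0.2² + 1.3²) ≈ 1.3 units.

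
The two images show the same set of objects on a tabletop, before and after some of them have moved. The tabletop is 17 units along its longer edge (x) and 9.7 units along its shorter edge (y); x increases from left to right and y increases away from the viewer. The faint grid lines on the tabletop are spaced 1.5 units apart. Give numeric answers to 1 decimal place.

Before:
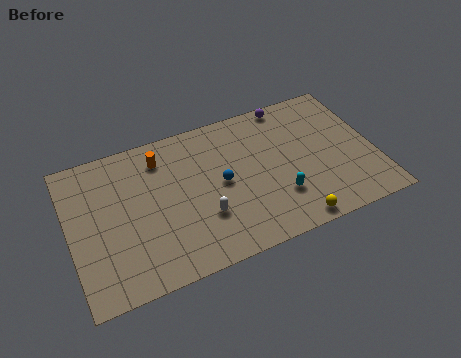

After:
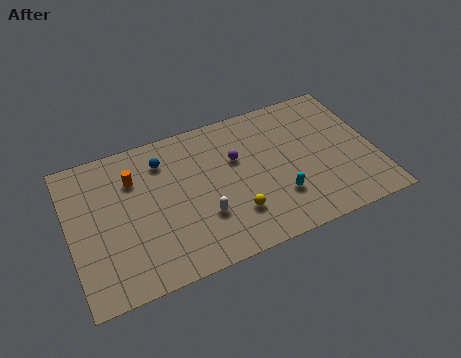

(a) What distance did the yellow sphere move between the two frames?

3.4

From (11.9, 0.9) to (8.9, 2.6), the yellow sphere covered √(3.0² + 1.7²) ≈ 3.4 units.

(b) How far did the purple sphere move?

4.3

The purple sphere moved from about (12.7, 8.9) to (9.4, 6.2), a distance of √(3.3² + 2.7²) ≈ 4.3.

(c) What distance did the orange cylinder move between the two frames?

1.8

From (5.3, 7.8) to (3.7, 7.0), the orange cylinder covered √(1.6² + 0.8²) ≈ 1.8 units.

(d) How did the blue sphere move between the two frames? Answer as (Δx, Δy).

(-3.0, 2.7)

The blue sphere started near (8.4, 4.9) and ended near (5.4, 7.6).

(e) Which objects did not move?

the white capsule and the cyan capsule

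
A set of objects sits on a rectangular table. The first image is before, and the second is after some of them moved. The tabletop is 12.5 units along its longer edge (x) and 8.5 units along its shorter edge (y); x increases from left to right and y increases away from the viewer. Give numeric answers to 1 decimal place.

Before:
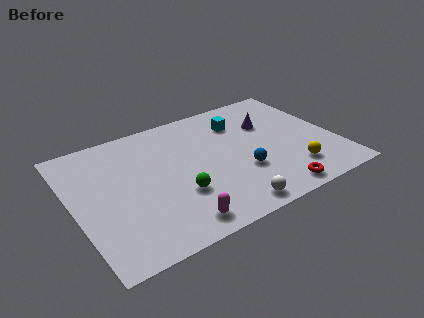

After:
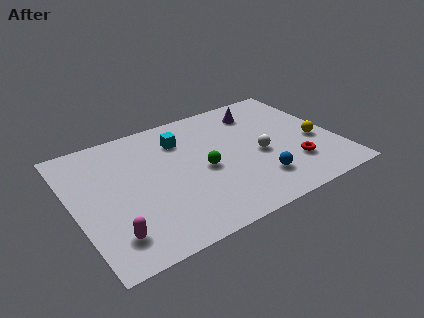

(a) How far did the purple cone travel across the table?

1.1

The purple cone moved from about (9.6, 5.7) to (9.3, 6.8), a distance of √(0.3² + 1.1²) ≈ 1.1.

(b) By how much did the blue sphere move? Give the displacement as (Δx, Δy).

(0.6, -0.9)

From the two frames, the blue sphere sits at roughly (7.8, 2.9) before and (8.4, 2.0) after.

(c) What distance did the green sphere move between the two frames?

1.8

The green sphere was near (4.7, 2.8) before and (6.1, 3.9) after, so it travelled √(1.4² + 1.1²) ≈ 1.8 units.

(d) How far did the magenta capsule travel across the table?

3.0

The magenta capsule was near (4.3, 1.1) before and (1.4, 1.7) after, so it travelled √(2.9² + 0.6²) ≈ 3.0 units.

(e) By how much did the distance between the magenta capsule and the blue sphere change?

+3.1

The distance was about 3.9 in the first image and 7.0 in the second, so they moved 3.1 units further apart.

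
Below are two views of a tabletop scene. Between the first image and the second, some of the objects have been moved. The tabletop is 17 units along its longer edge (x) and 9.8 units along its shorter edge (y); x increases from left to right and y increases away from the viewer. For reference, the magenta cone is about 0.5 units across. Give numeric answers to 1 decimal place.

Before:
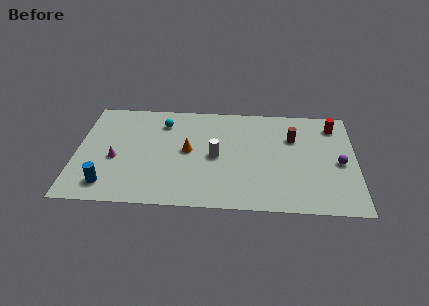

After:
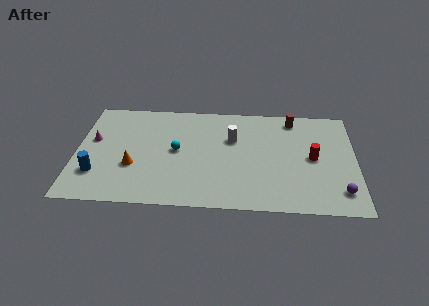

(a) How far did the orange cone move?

3.7

The orange cone moved from about (6.8, 5.1) to (3.5, 3.5), a distance of √(3.3² + 1.6²) ≈ 3.7.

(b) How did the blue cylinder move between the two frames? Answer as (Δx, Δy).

(-0.7, 1.0)

The blue cylinder started near (2.0, 1.7) and ended near (1.3, 2.7).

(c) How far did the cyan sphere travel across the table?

2.8

From (5.2, 7.7) to (6.1, 5.1), the cyan sphere covered √(0.9² + 2.6²) ≈ 2.8 units.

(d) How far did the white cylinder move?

2.0

From (8.5, 4.7) to (9.5, 6.4), the white cylinder covered √(1.0² + 1.7²) ≈ 2.0 units.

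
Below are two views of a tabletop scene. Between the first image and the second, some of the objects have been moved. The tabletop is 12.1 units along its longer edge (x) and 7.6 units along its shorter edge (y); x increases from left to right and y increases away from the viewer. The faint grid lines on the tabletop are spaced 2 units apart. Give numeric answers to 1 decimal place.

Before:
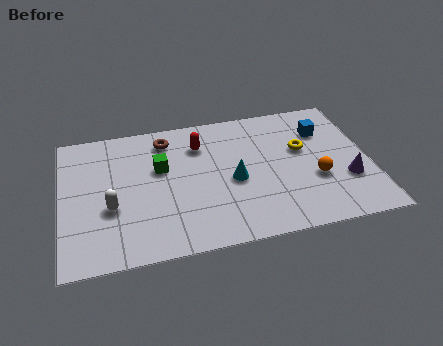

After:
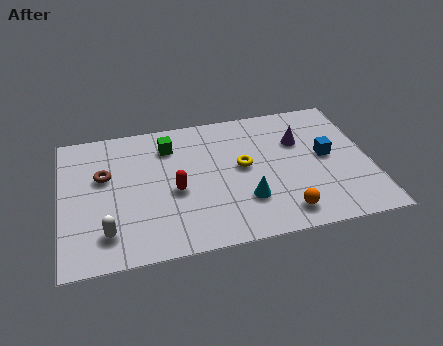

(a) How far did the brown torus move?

3.0

The brown torus was near (4.2, 6.3) before and (1.7, 4.7) after, so it travelled √(2.5² + 1.6²) ≈ 3.0 units.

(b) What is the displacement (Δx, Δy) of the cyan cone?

(0.4, -1.2)

From the two frames, the cyan cone sits at roughly (6.7, 3.4) before and (7.1, 2.2) after.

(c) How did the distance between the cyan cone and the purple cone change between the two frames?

-0.8

The distance was about 4.5 in the first image and 3.7 in the second, so they moved 0.8 units closer together.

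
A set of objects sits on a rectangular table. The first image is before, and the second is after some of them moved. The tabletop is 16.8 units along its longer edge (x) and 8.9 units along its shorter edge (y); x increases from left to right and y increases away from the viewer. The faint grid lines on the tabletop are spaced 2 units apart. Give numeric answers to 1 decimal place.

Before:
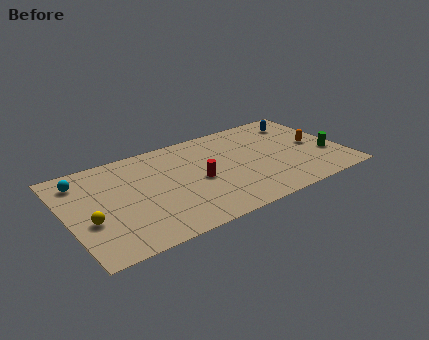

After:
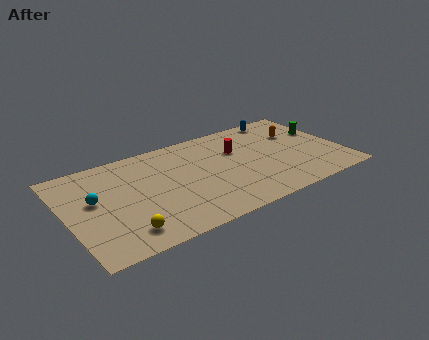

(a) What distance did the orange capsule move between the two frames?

1.7

The orange capsule moved from about (15.2, 4.4) to (14.5, 6.0), a distance of √(0.7² + 1.6²) ≈ 1.7.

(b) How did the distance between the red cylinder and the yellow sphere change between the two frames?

+2.0

They were about 6.7 units apart before and 8.7 after — 2.0 units further apart.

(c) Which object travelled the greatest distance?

the red cylinder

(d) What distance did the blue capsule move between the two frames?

1.3

The blue capsule moved from about (14.8, 7.1) to (13.8, 8.0), a distance of √(1.0² + 0.9²) ≈ 1.3.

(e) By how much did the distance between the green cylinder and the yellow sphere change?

-1.0

They were about 14.6 units apart before and 13.6 after — 1.0 units closer together.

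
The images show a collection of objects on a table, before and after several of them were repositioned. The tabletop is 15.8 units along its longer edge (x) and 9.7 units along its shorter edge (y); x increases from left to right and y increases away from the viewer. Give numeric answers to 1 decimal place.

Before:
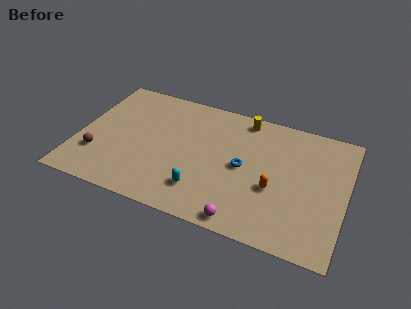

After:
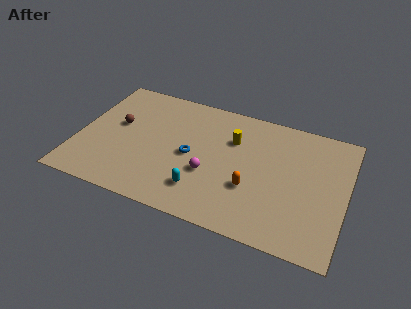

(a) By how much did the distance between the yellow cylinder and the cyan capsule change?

-2.0

The distance was about 6.7 in the first image and 4.7 in the second, so they moved 2.0 units closer together.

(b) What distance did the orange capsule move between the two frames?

1.4

The orange capsule was near (11.7, 3.8) before and (10.4, 3.4) after, so it travelled √(1.3² + 0.4²) ≈ 1.4 units.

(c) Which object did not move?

the cyan capsule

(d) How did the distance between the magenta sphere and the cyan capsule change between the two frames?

-1.5

Before: roughly 2.9 units apart; after: 1.4. That's 1.5 units closer together.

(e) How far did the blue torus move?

3.1

The blue torus moved from about (9.8, 4.8) to (6.7, 4.6), a distance of √(3.1² + 0.2²) ≈ 3.1.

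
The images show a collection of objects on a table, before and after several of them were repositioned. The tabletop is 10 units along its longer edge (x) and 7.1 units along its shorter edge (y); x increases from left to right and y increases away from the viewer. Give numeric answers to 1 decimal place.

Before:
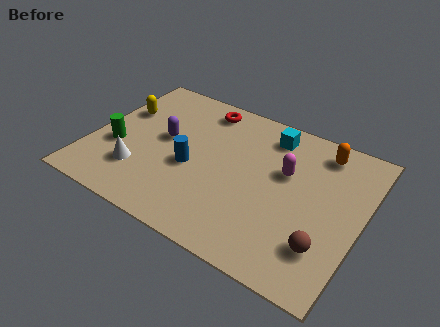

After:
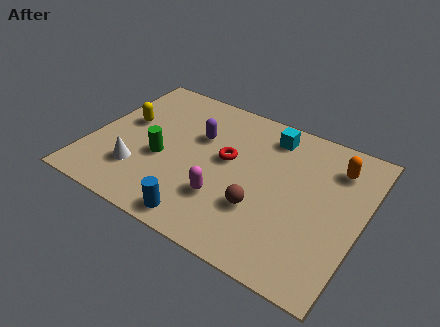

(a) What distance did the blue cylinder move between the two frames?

2.3

The blue cylinder moved from about (3.8, 3.0) to (4.6, 0.8), a distance of √(0.8² + 2.2²) ≈ 2.3.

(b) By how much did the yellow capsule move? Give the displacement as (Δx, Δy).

(0.3, -0.5)

From the two frames, the yellow capsule sits at roughly (0.8, 4.6) before and (1.1, 4.1) after.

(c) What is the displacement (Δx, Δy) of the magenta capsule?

(-1.9, -2.3)

From the two frames, the magenta capsule sits at roughly (7.1, 4.4) before and (5.2, 2.1) after.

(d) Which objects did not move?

the white cone and the cyan cube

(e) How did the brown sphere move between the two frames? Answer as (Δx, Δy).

(-2.4, 0.5)

The brown sphere was at about (8.9, 1.8) and moved to about (6.5, 2.3).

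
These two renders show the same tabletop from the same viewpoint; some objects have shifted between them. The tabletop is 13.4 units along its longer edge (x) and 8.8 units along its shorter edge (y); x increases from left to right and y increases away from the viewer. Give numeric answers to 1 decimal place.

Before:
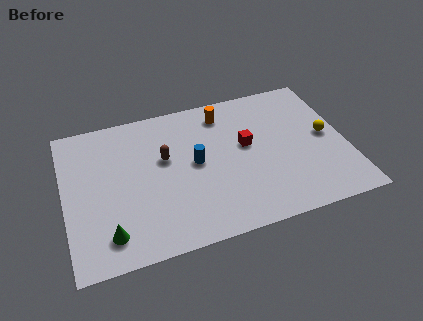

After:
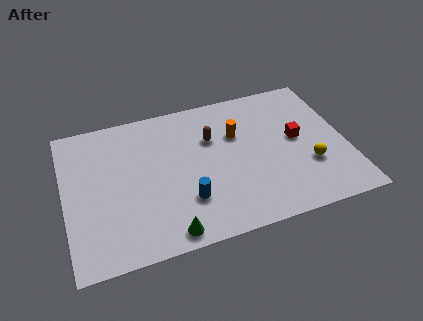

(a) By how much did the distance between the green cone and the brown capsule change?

+0.9

Before: roughly 4.7 units apart; after: 5.6. That's 0.9 units further apart.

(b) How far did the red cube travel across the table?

2.4

The red cube was near (8.7, 5.0) before and (11.1, 4.7) after, so it travelled √(2.4² + 0.3²) ≈ 2.4 units.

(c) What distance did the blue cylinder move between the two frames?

2.2

The blue cylinder moved from about (6.2, 4.6) to (5.6, 2.5), a distance of √(0.6² + 2.1²) ≈ 2.2.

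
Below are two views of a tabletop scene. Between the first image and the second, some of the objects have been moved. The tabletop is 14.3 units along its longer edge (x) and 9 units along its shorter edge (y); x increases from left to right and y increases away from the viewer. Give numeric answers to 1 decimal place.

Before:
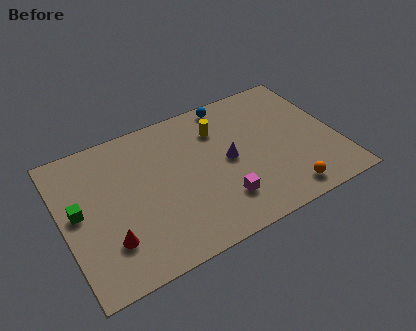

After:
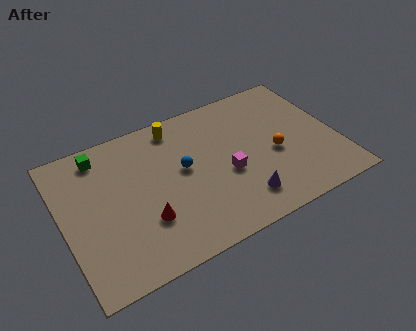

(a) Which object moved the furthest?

the blue sphere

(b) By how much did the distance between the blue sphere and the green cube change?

-4.2

Before: roughly 9.0 units apart; after: 4.8. That's 4.2 units closer together.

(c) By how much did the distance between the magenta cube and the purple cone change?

-0.4

They were about 2.4 units apart before and 2.0 after — 0.4 units closer together.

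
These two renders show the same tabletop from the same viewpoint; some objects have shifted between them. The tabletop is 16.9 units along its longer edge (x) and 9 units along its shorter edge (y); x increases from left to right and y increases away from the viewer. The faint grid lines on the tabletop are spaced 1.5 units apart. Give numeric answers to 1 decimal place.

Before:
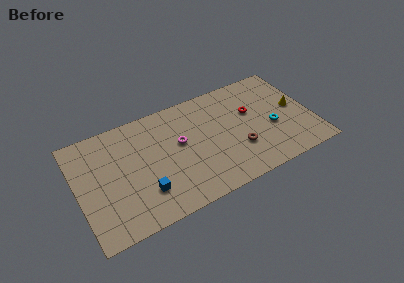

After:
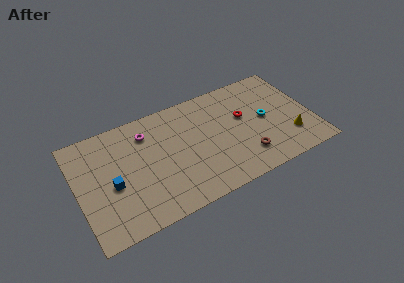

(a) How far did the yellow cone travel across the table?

2.4

From (15.8, 4.7) to (15.1, 2.4), the yellow cone covered √(0.7² + 2.3²) ≈ 2.4 units.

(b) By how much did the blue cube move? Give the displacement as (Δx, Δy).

(-2.1, 1.5)

The blue cube was at about (4.5, 2.4) and moved to about (2.4, 3.9).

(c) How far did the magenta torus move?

2.8

From (7.4, 5.2) to (5.2, 7.0), the magenta torus covered √(2.2² + 1.8²) ≈ 2.8 units.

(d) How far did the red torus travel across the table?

0.6

From (12.7, 5.6) to (12.1, 5.4), the red torus covered √(0.6² + 0.2²) ≈ 0.6 units.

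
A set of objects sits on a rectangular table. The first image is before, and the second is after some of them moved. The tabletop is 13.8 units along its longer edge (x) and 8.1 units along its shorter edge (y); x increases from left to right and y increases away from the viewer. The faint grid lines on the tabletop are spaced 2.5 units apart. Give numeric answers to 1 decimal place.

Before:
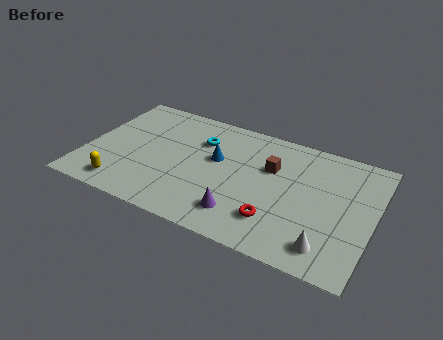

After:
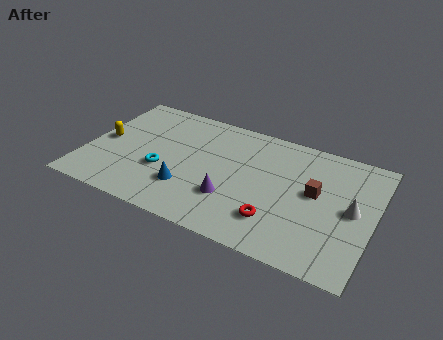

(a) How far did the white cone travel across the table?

2.8

The white cone was near (11.9, 1.4) before and (12.8, 4.1) after, so it travelled √(0.9² + 2.7²) ≈ 2.8 units.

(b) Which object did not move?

the red torus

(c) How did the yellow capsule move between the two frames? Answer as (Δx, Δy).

(-1.3, 2.8)

From the two frames, the yellow capsule sits at roughly (2.1, 1.2) before and (0.8, 4.0) after.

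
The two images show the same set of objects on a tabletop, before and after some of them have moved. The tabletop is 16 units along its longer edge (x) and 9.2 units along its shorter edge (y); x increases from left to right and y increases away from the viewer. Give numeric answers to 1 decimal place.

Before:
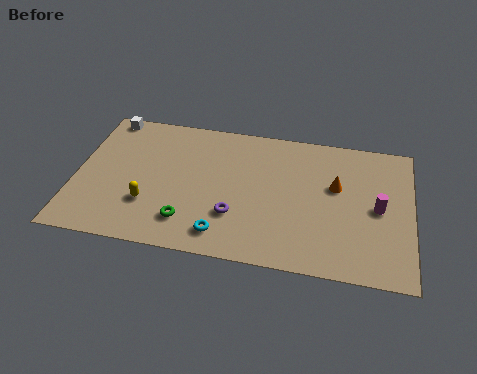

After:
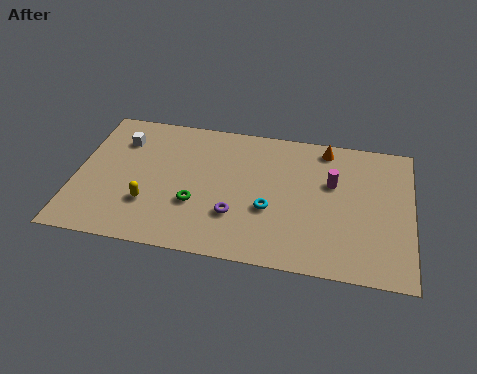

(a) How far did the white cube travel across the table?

1.7

From (1.2, 8.4) to (2.0, 6.9), the white cube covered √(0.8² + 1.5²) ≈ 1.7 units.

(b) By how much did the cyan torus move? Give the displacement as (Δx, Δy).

(2.1, 2.0)

The cyan torus was at about (7.2, 1.5) and moved to about (9.3, 3.5).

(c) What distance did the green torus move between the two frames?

1.2

From (5.5, 2.0) to (5.8, 3.2), the green torus covered √(0.3² + 1.2²) ≈ 1.2 units.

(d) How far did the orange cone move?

2.6

The orange cone moved from about (12.4, 5.6) to (11.8, 8.1), a distance of √(0.6² + 2.5²) ≈ 2.6.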